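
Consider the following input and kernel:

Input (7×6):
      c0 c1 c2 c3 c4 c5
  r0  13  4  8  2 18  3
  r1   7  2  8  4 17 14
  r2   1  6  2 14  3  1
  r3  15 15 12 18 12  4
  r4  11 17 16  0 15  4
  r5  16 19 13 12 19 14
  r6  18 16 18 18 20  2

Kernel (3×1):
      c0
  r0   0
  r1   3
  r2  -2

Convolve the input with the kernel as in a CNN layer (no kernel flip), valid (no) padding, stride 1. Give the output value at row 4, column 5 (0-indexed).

38

The receptive field on the input at this output position is [4 / 14 / 2]. Elementwise product with the kernel and sum: 14·3 + 2·-2.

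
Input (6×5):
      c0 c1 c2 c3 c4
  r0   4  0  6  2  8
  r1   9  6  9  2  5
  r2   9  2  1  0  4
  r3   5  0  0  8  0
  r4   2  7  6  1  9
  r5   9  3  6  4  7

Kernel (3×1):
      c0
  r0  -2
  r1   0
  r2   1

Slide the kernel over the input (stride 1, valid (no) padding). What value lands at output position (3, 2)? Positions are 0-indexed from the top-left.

6

The receptive field on the input at this output position is [0 / 6 / 6]. Elementwise product with the kernel and sum: 0·-2 + 6·1.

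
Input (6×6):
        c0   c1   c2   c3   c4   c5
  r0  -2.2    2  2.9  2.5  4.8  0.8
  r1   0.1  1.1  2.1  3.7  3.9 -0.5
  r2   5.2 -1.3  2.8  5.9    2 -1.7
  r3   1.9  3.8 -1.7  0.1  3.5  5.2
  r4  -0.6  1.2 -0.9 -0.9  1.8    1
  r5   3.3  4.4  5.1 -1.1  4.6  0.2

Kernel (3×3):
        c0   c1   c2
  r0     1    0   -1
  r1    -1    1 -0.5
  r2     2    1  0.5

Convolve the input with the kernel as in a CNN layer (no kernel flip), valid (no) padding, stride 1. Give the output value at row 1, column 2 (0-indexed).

-1.25

The receptive field on the input at this output position is [2.1 3.7 3.9 / 2.8 5.9 2 / -1.7 0.1 3.5]. Elementwise product with the kernel and sum: 2.1·1 + 3.9·-1 + 2.8·-1 + 5.9·1 + 2·-0.5 + -1.7·2 + 0.1·1 + 3.5·0.5.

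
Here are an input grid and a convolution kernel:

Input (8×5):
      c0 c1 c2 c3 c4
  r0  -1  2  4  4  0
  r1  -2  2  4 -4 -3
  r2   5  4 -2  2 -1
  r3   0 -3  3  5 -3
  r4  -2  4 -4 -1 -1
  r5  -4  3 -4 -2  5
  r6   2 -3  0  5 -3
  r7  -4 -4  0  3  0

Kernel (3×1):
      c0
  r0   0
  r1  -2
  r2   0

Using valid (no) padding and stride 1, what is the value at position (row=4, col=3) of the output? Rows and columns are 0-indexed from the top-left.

The receptive field on the input at this output position is [-1 / -2 / 5]. Elementwise product with the kernel and sum: -2·-2.

4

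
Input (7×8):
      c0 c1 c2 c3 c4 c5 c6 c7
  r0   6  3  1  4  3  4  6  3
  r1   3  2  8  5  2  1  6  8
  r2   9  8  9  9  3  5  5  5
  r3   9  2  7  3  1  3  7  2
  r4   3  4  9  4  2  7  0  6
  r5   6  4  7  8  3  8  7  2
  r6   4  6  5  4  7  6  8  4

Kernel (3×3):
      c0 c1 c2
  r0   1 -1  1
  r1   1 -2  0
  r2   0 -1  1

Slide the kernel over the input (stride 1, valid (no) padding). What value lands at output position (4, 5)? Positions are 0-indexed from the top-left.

3

The receptive field on the input at this output position is [7 0 6 / 8 7 2 / 6 8 4]. Elementwise product with the kernel and sum: 7·1 + 0·-1 + 6·1 + 8·1 + 7·-2 + 8·-1 + 4·1.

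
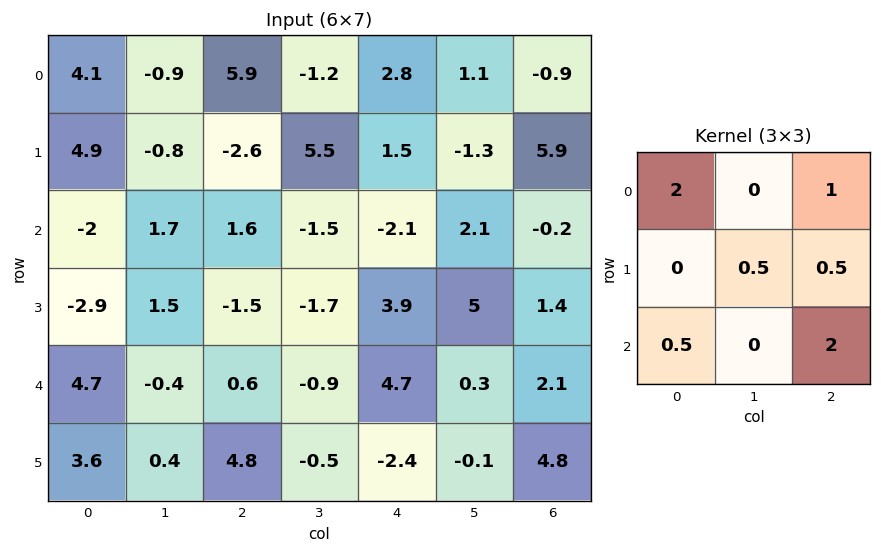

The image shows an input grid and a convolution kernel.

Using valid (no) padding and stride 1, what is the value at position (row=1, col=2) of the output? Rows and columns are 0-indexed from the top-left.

The receptive field on the input at this output position is [-2.6 5.5 1.5 / 1.6 -1.5 -2.1 / -1.5 -1.7 3.9]. Elementwise product with the kernel and sum: -2.6·2 + 1.5·1 + -1.5·0.5 + -2.1·0.5 + -1.5·0.5 + 3.9·2.

1.55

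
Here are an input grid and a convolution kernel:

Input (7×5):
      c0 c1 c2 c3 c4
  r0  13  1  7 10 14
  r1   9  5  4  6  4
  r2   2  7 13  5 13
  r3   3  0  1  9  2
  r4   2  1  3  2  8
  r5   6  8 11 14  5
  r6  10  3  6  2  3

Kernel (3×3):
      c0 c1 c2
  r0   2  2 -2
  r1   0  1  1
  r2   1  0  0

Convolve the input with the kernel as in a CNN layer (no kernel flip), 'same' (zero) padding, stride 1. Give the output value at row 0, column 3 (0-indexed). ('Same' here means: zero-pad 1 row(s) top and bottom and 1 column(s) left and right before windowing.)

28

The receptive field on the zero-padded input at this output position is [0 0 0 / 7 10 14 / 4 6 4]. Elementwise product with the kernel and sum: 0·2 + 0·2 + 0·-2 + 10·1 + 14·1 + 4·1.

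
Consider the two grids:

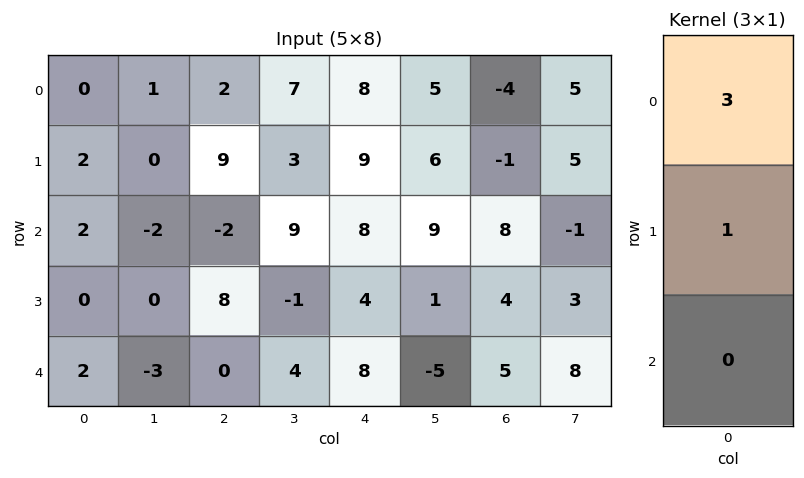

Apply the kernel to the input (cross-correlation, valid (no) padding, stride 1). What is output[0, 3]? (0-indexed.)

The receptive field on the input at this output position is [7 / 3 / 9]. Elementwise product with the kernel and sum: 7·3 + 3·1.

24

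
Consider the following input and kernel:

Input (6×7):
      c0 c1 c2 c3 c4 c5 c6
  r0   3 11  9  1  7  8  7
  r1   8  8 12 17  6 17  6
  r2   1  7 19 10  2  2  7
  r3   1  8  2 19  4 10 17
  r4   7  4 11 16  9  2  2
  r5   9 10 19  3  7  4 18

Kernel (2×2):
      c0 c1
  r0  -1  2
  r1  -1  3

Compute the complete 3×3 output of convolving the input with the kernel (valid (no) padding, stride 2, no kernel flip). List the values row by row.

Output[0,0]: The receptive field on the input at this output position is [3 11 / 8 8]. Elementwise product with the kernel and sum: 3·-1 + 11·2 + 8·-1 + 8·3.
Output[0,1]: The receptive field on the input at this output position is [9 1 / 12 17]. Elementwise product with the kernel and sum: 9·-1 + 1·2 + 12·-1 + 17·3.

35 32 54
36 56 28
22 11 0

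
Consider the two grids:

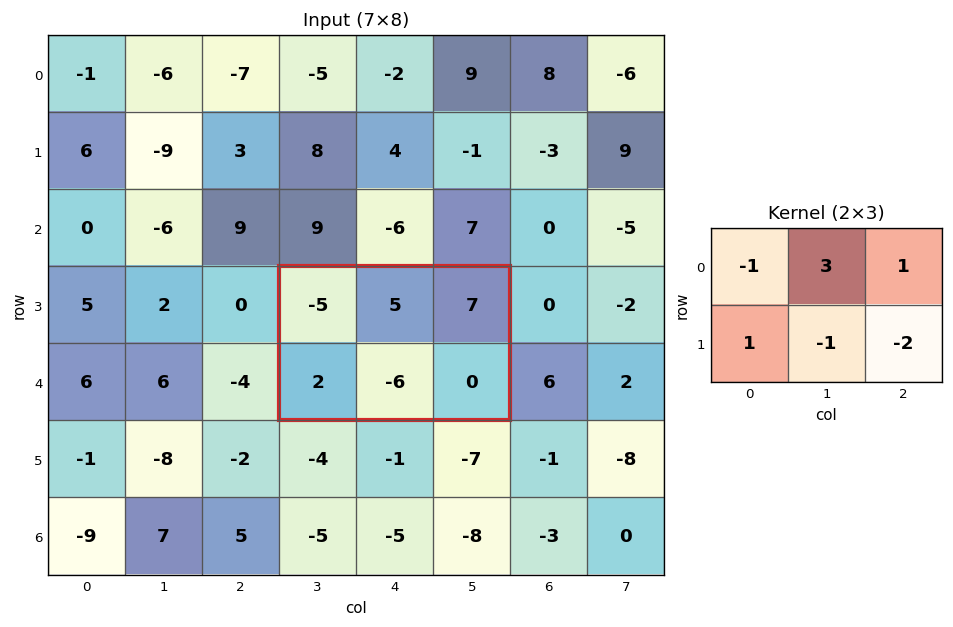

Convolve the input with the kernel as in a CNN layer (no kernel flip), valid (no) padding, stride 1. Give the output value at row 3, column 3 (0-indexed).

35

The receptive field on the input at this output position is [-5 5 7 / 2 -6 0]. Elementwise product with the kernel and sum: -5·-1 + 5·3 + 7·1 + 2·1 + -6·-1 + 0·-2.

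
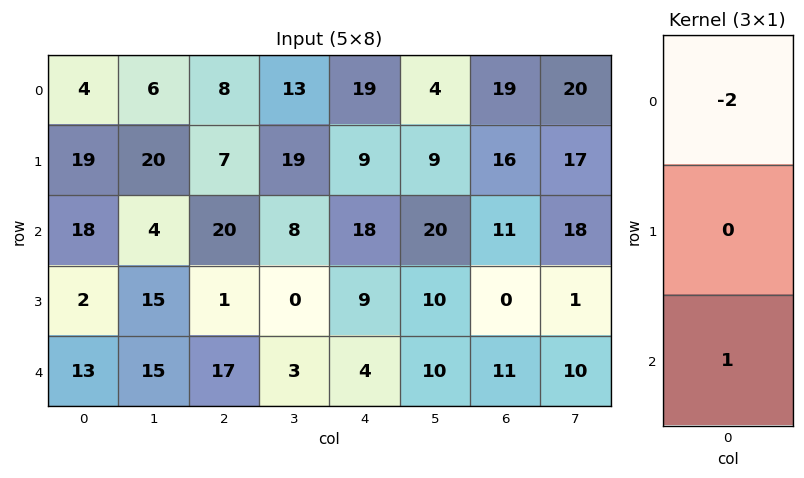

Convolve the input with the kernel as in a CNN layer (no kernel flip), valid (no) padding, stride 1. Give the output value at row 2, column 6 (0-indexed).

The receptive field on the input at this output position is [11 / 0 / 11]. Elementwise product with the kernel and sum: 11·-2 + 11·1.

-11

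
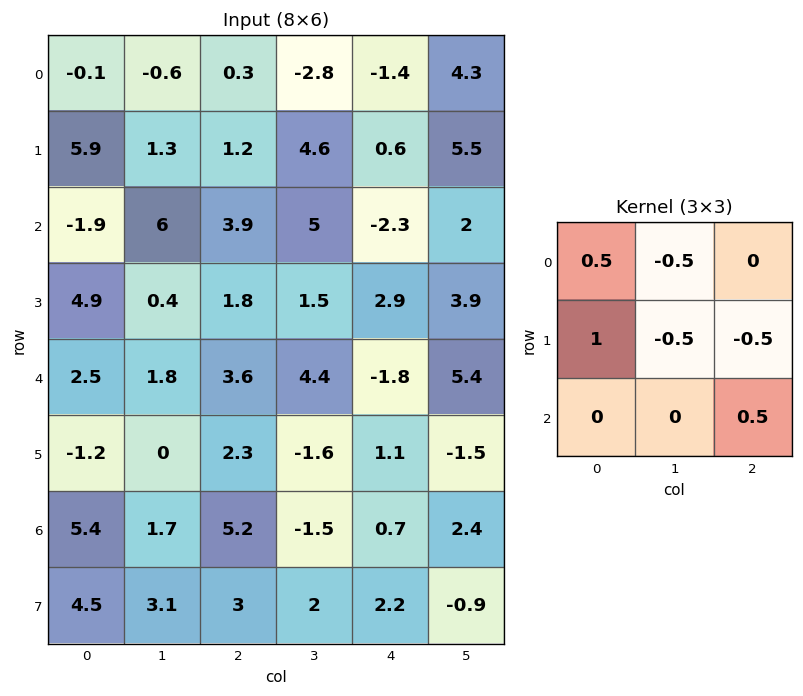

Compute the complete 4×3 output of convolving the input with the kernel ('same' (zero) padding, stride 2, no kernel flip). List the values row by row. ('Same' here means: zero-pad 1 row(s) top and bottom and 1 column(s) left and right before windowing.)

1 2.95 -1.5
-4.8 2.35 9.1
-4.6 -3.7 1.15
-1.4 -0.3 -4.85

Output[0,0]: The receptive field on the zero-padded input at this output position is [0 0 0 / 0 -0.1 -0.6 / 0 5.9 1.3]. Elementwise product with the kernel and sum: 0·0.5 + 0·-0.5 + 0·1 + -0.1·-0.5 + -0.6·-0.5 + 1.3·0.5.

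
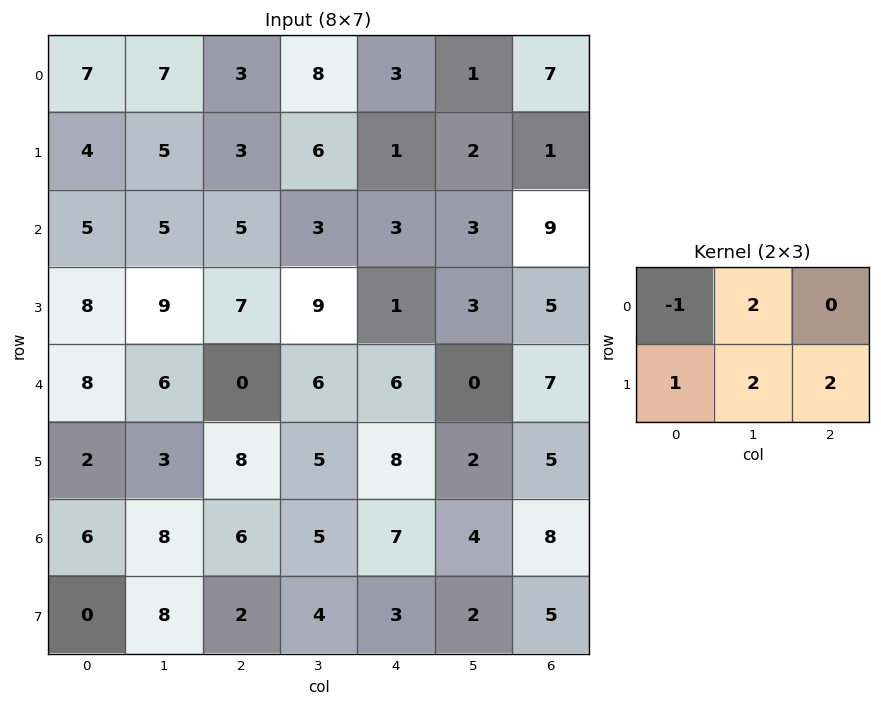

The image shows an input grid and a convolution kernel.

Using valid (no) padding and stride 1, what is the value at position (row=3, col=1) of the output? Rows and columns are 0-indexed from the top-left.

23

The receptive field on the input at this output position is [9 7 9 / 6 0 6]. Elementwise product with the kernel and sum: 9·-1 + 7·2 + 6·1 + 0·2 + 6·2.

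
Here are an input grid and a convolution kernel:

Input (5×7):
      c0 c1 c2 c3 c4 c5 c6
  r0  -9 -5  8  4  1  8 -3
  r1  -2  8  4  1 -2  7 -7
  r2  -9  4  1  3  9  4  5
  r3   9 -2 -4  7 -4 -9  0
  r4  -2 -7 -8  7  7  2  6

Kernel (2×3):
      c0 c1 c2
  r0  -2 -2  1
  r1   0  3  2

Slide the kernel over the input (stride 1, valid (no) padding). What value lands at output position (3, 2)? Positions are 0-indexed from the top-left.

25

The receptive field on the input at this output position is [-4 7 -4 / -8 7 7]. Elementwise product with the kernel and sum: -4·-2 + 7·-2 + -4·1 + 7·3 + 7·2.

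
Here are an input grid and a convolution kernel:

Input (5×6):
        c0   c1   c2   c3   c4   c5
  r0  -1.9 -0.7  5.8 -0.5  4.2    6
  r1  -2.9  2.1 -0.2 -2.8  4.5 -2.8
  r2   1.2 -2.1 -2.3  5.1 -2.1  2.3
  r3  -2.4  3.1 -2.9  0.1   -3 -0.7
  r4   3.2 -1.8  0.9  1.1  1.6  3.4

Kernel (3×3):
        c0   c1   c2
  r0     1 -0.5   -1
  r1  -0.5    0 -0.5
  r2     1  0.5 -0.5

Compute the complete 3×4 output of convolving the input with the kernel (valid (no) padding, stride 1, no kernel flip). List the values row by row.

-4.5 -8.55 1 -2.9
-2.6 5.1 -2.45 -7
9.05 -9.55 0.85 4.35

Output[0,0]: The receptive field on the input at this output position is [-1.9 -0.7 5.8 / -2.9 2.1 -0.2 / 1.2 -2.1 -2.3]. Elementwise product with the kernel and sum: -1.9·1 + -0.7·-0.5 + 5.8·-1 + -2.9·-0.5 + -0.2·-0.5 + 1.2·1 + -2.1·0.5 + -2.3·-0.5.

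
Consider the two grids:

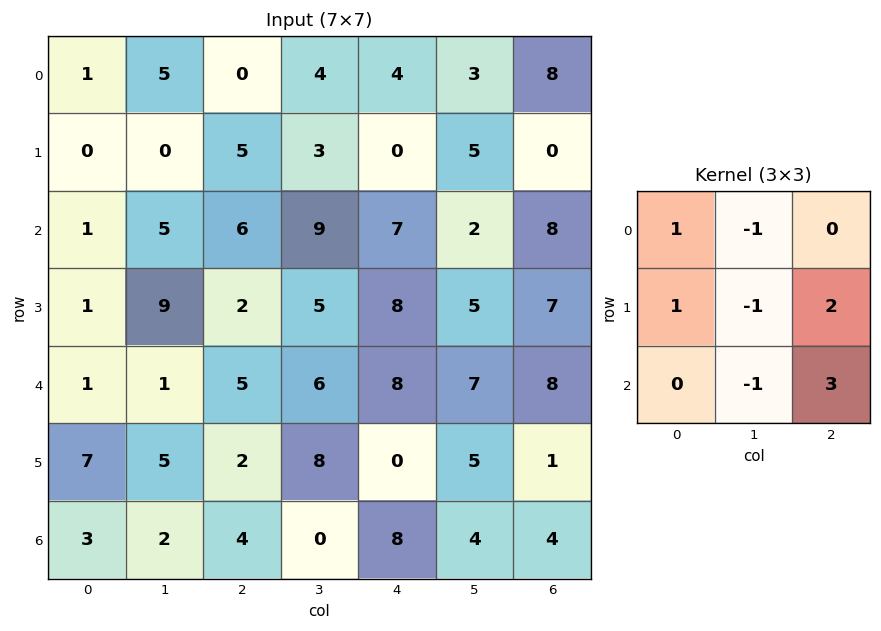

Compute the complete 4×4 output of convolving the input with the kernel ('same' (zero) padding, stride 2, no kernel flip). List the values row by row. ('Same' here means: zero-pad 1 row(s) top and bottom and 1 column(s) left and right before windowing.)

Output[0,0]: The receptive field on the zero-padded input at this output position is [0 0 0 / 0 1 5 / 0 0 0]. Elementwise product with the kernel and sum: 0·1 + 0·-1 + 0·1 + 1·-1 + 5·2 + 0·-1 + 0·3.

9 17 21 -5
35 25 16 -8
8 37 24 -4
-6 1 8 4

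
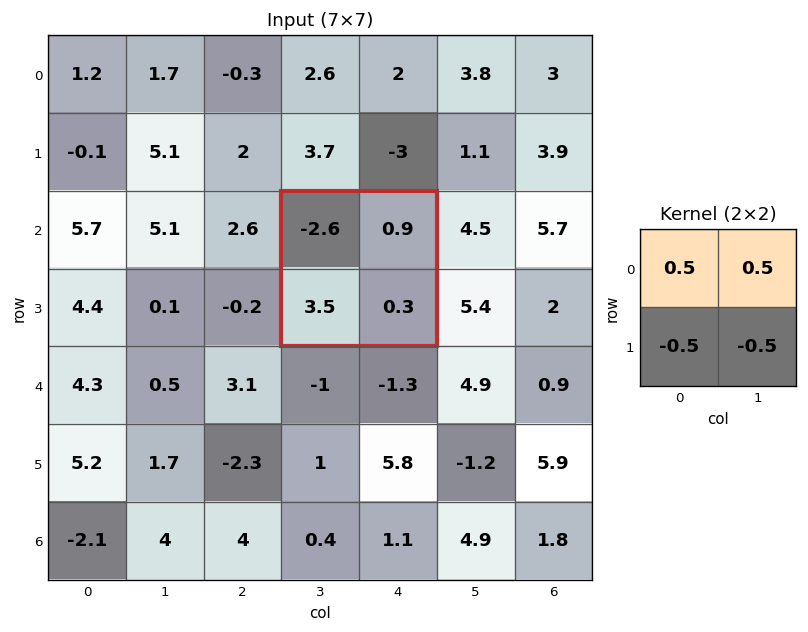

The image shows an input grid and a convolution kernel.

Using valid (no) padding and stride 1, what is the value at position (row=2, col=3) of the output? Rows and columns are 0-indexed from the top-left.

The receptive field on the input at this output position is [-2.6 0.9 / 3.5 0.3]. Elementwise product with the kernel and sum: -2.6·0.5 + 0.9·0.5 + 3.5·-0.5 + 0.3·-0.5.

-2.75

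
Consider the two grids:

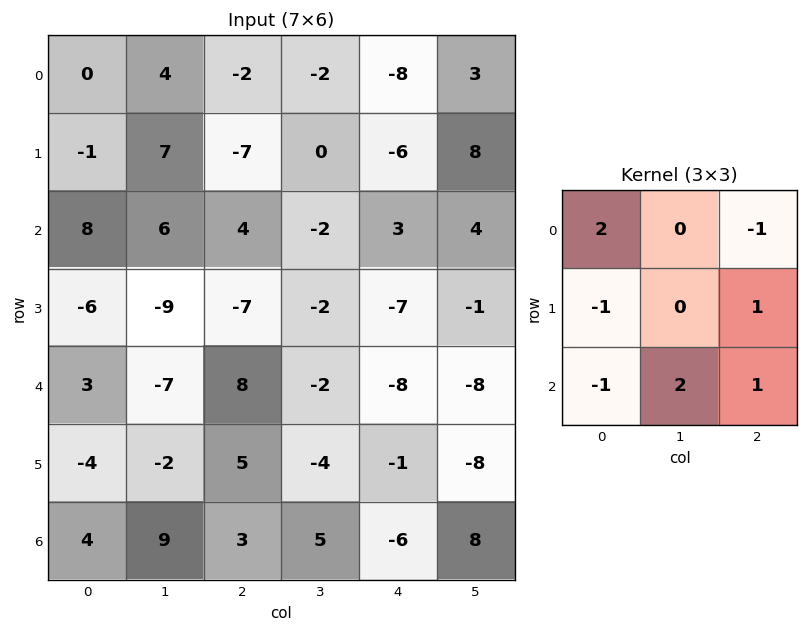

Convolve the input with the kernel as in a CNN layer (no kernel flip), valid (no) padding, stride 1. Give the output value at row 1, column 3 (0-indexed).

-15

The receptive field on the input at this output position is [0 -6 8 / -2 3 4 / -2 -7 -1]. Elementwise product with the kernel and sum: 0·2 + 8·-1 + -2·-1 + 4·1 + -2·-1 + -7·2 + -1·1.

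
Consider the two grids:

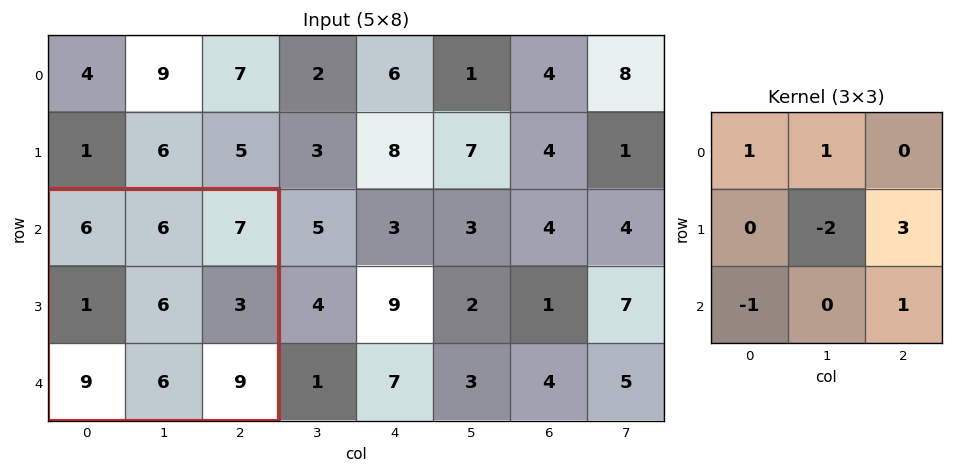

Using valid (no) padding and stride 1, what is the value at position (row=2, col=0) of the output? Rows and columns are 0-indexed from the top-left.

9

The receptive field on the input at this output position is [6 6 7 / 1 6 3 / 9 6 9]. Elementwise product with the kernel and sum: 6·1 + 6·1 + 6·-2 + 3·3 + 9·-1 + 9·1.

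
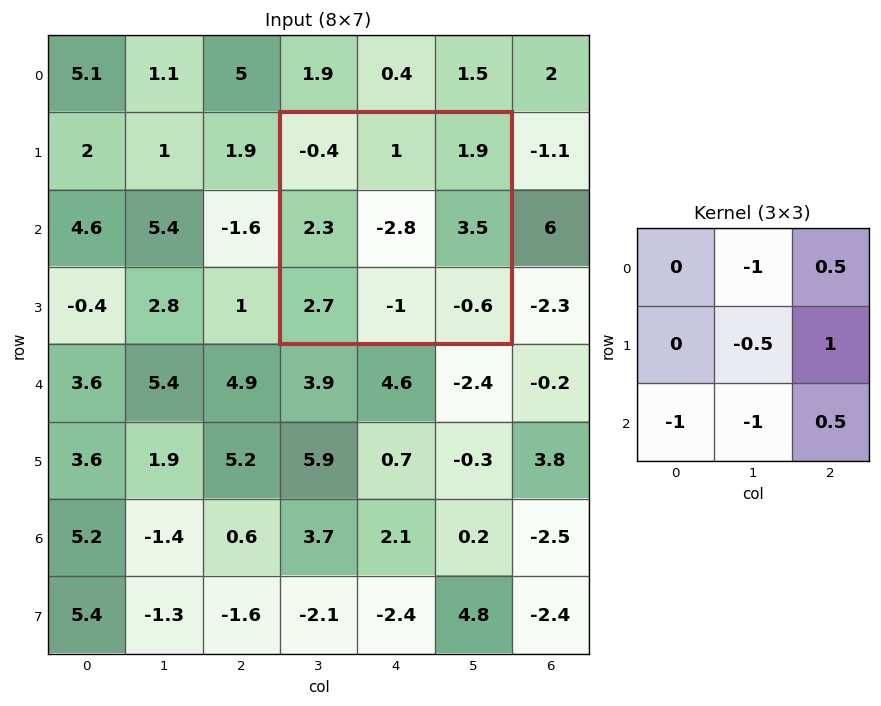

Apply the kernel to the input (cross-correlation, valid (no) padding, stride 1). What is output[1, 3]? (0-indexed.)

2.85

The receptive field on the input at this output position is [-0.4 1 1.9 / 2.3 -2.8 3.5 / 2.7 -1 -0.6]. Elementwise product with the kernel and sum: 1·-1 + 1.9·0.5 + -2.8·-0.5 + 3.5·1 + 2.7·-1 + -1·-1 + -0.6·0.5.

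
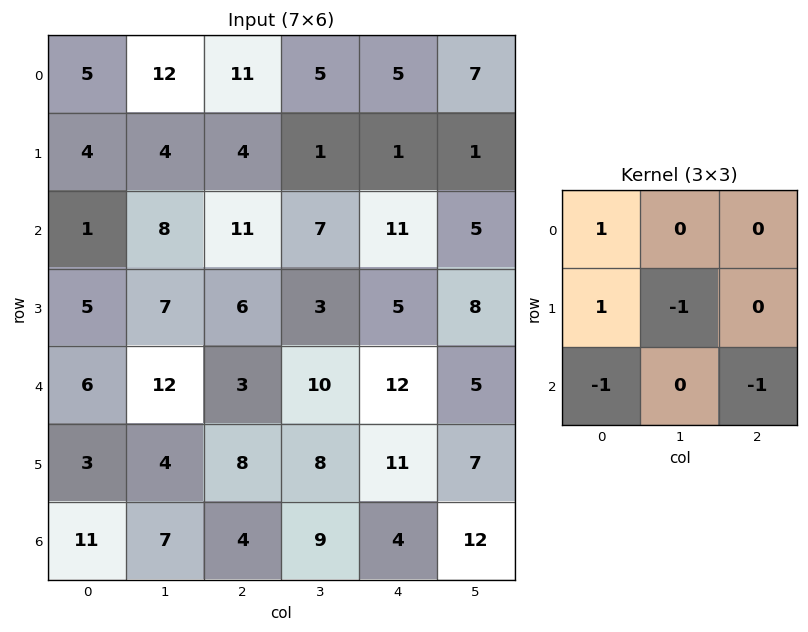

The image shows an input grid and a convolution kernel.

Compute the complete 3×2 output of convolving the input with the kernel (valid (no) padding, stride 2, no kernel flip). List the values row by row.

Output[0,0]: The receptive field on the input at this output position is [5 12 11 / 4 4 4 / 1 8 11]. Elementwise product with the kernel and sum: 5·1 + 4·1 + 4·-1 + 1·-1 + 11·-1.
Output[0,1]: The receptive field on the input at this output position is [11 5 5 / 4 1 1 / 11 7 11]. Elementwise product with the kernel and sum: 11·1 + 4·1 + 1·-1 + 11·-1 + 11·-1.

-7 -8
-10 -1
-10 -5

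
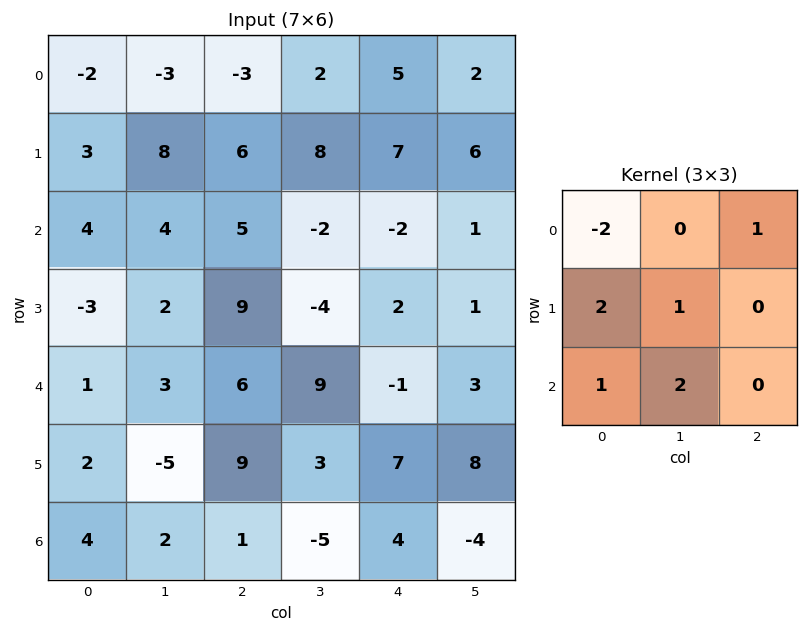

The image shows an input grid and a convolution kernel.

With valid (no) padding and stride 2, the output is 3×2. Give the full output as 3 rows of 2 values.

Output[0,0]: The receptive field on the input at this output position is [-2 -3 -3 / 3 8 6 / 4 4 5]. Elementwise product with the kernel and sum: -2·-2 + -3·1 + 3·2 + 8·1 + 4·1 + 4·2.
Output[0,1]: The receptive field on the input at this output position is [-3 2 5 / 6 8 7 / 5 -2 -2]. Elementwise product with the kernel and sum: -3·-2 + 5·1 + 6·2 + 8·1 + 5·1 + -2·2.

27 32
0 26
11 -1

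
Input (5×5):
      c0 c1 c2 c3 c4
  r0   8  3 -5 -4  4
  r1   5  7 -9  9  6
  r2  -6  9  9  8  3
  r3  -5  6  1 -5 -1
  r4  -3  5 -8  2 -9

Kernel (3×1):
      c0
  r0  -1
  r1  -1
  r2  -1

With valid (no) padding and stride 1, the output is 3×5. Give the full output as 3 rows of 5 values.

Output[0,0]: The receptive field on the input at this output position is [8 / 5 / -6]. Elementwise product with the kernel and sum: 8·-1 + 5·-1 + -6·-1.
Output[0,1]: The receptive field on the input at this output position is [3 / 7 / 9]. Elementwise product with the kernel and sum: 3·-1 + 7·-1 + 9·-1.

-7 -19 5 -13 -13
6 -22 -1 -12 -8
14 -20 -2 -5 7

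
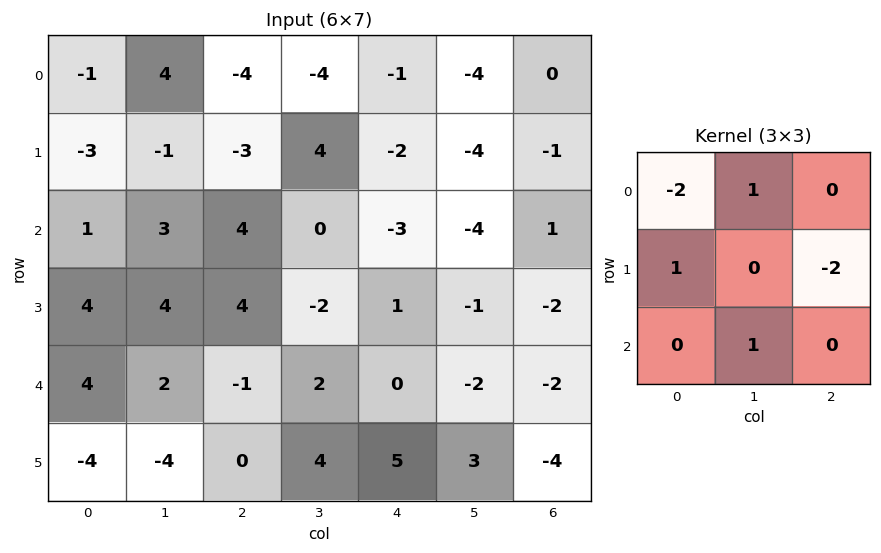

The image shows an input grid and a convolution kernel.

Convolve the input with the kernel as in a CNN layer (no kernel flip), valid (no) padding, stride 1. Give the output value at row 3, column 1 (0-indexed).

-6

The receptive field on the input at this output position is [4 4 -2 / 2 -1 2 / -4 0 4]. Elementwise product with the kernel and sum: 4·-2 + 4·1 + 2·1 + 2·-2 + 0·1.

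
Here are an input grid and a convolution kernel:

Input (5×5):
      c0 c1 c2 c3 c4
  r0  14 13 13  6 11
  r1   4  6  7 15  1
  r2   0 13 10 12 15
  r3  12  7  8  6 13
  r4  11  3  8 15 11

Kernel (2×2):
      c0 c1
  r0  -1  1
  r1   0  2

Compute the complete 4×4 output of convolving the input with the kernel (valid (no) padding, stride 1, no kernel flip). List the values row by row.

Output[0,0]: The receptive field on the input at this output position is [14 13 / 4 6]. Elementwise product with the kernel and sum: 14·-1 + 13·1 + 6·2.

11 14 23 7
28 21 32 16
27 13 14 29
1 17 28 29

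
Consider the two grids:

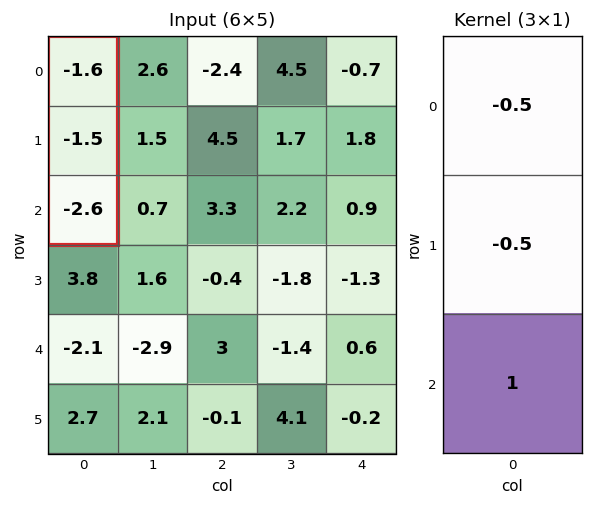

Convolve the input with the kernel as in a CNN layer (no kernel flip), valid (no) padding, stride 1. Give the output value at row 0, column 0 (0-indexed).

The receptive field on the input at this output position is [-1.6 / -1.5 / -2.6]. Elementwise product with the kernel and sum: -1.6·-0.5 + -1.5·-0.5 + -2.6·1.

-1.05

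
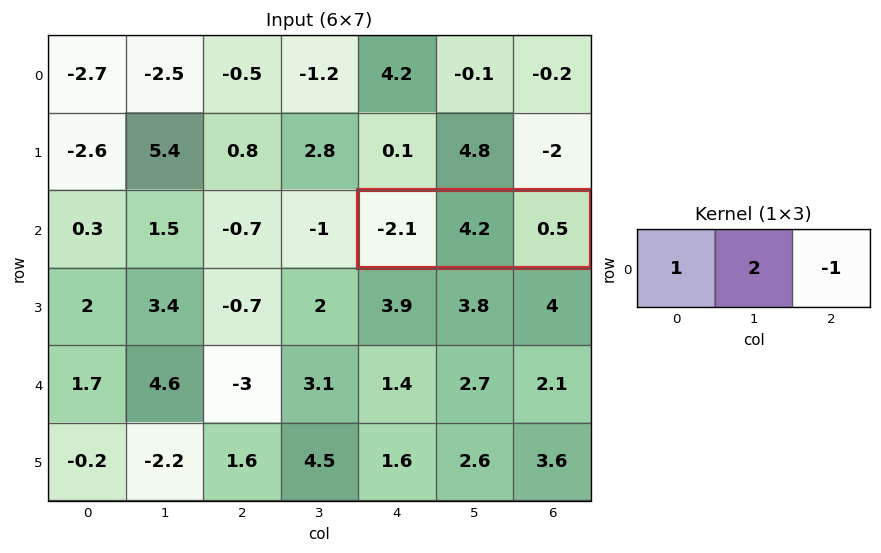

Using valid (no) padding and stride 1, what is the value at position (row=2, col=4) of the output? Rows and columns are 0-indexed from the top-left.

The receptive field on the input at this output position is [-2.1 4.2 0.5]. Elementwise product with the kernel and sum: -2.1·1 + 4.2·2 + 0.5·-1.

5.8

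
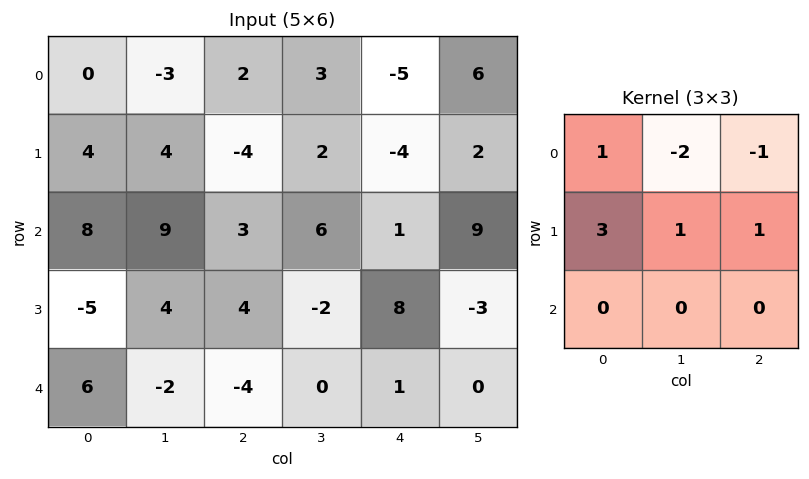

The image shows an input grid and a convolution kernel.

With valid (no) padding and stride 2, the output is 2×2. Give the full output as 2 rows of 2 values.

16 -13
-20 8

Output[0,0]: The receptive field on the input at this output position is [0 -3 2 / 4 4 -4 / 8 9 3]. Elementwise product with the kernel and sum: 0·1 + -3·-2 + 2·-1 + 4·3 + 4·1 + -4·1.
Output[0,1]: The receptive field on the input at this output position is [2 3 -5 / -4 2 -4 / 3 6 1]. Elementwise product with the kernel and sum: 2·1 + 3·-2 + -5·-1 + -4·3 + 2·1 + -4·1.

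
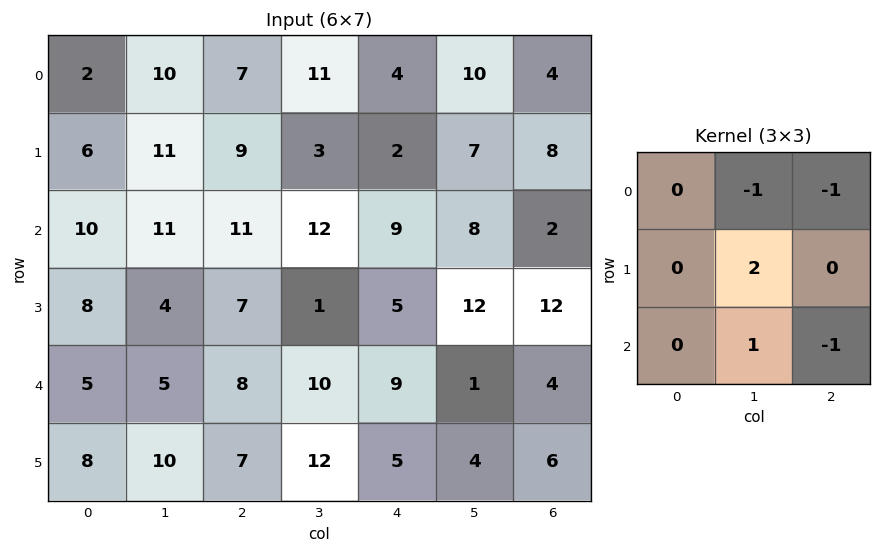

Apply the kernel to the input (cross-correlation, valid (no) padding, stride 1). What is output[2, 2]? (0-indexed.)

-18

The receptive field on the input at this output position is [11 12 9 / 7 1 5 / 8 10 9]. Elementwise product with the kernel and sum: 12·-1 + 9·-1 + 1·2 + 10·1 + 9·-1.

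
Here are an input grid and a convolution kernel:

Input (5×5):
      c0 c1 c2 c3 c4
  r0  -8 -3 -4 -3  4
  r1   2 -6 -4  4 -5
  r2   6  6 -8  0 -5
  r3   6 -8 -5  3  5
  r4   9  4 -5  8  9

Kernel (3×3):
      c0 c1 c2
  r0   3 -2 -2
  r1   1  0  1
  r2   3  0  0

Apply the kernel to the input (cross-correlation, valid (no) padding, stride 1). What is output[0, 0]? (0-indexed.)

The receptive field on the input at this output position is [-8 -3 -4 / 2 -6 -4 / 6 6 -8]. Elementwise product with the kernel and sum: -8·3 + -3·-2 + -4·-2 + 2·1 + -4·1 + 6·3.

6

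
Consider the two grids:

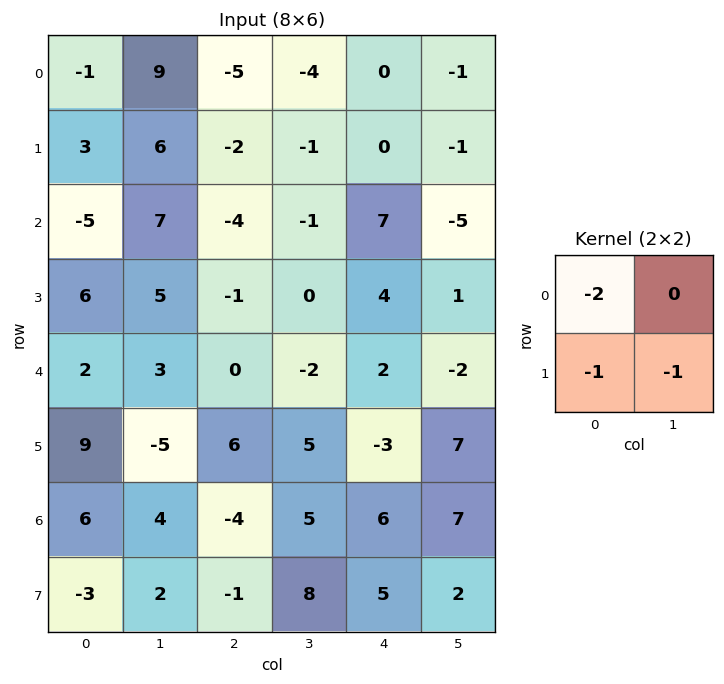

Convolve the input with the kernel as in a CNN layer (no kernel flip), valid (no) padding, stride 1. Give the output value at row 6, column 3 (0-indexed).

-23

The receptive field on the input at this output position is [5 6 / 8 5]. Elementwise product with the kernel and sum: 5·-2 + 8·-1 + 5·-1.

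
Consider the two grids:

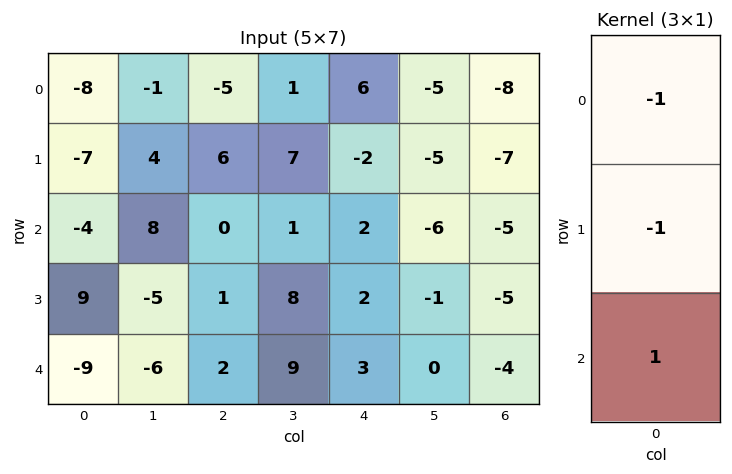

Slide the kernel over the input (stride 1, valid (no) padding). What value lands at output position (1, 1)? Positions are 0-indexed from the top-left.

-17

The receptive field on the input at this output position is [4 / 8 / -5]. Elementwise product with the kernel and sum: 4·-1 + 8·-1 + -5·1.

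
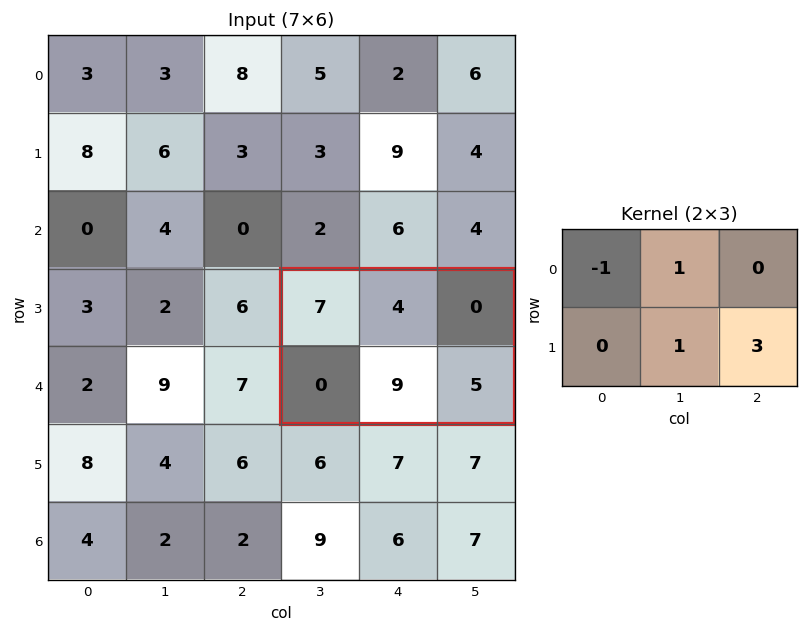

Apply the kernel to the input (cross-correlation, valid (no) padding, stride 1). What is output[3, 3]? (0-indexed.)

21

The receptive field on the input at this output position is [7 4 0 / 0 9 5]. Elementwise product with the kernel and sum: 7·-1 + 4·1 + 9·1 + 5·3.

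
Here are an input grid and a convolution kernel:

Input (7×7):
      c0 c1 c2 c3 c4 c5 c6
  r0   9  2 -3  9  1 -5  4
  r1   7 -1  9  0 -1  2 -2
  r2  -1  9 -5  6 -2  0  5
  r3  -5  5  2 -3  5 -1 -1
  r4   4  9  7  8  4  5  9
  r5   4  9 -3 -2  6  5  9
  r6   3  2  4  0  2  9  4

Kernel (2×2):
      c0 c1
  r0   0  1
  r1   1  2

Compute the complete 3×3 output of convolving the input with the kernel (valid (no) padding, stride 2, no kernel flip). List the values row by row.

7 18 -2
14 2 3
31 1 21

Output[0,0]: The receptive field on the input at this output position is [9 2 / 7 -1]. Elementwise product with the kernel and sum: 2·1 + 7·1 + -1·2.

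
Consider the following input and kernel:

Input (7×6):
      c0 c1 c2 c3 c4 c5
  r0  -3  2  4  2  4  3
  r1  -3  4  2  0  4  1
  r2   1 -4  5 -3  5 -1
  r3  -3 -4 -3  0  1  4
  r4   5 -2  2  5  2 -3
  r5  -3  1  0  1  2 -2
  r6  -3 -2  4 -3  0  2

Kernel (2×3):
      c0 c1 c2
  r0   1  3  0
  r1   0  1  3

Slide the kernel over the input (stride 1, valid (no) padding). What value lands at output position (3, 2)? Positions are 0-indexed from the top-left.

8

The receptive field on the input at this output position is [-3 0 1 / 2 5 2]. Elementwise product with the kernel and sum: -3·1 + 0·3 + 5·1 + 2·3.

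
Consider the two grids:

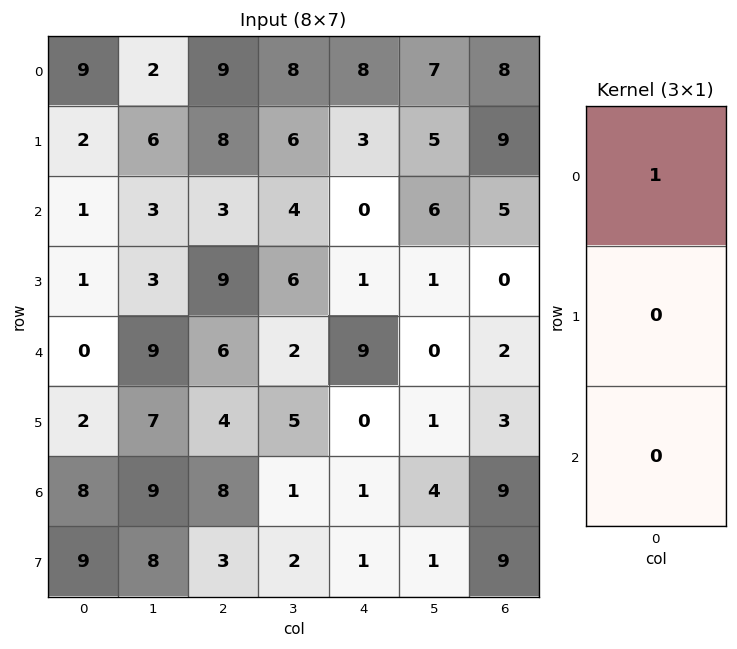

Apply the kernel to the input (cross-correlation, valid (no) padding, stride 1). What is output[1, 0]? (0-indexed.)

The receptive field on the input at this output position is [2 / 1 / 1]. Elementwise product with the kernel and sum: 2·1.

2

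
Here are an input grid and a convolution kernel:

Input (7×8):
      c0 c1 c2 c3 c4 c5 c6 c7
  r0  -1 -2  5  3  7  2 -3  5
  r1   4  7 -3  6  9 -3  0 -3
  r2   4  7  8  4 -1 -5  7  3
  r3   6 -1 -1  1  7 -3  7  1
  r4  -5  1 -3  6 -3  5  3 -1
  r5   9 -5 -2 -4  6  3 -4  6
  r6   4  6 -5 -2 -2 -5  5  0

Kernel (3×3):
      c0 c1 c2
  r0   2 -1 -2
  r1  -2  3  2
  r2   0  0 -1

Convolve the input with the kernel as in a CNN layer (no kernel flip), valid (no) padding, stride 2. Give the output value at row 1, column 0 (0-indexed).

-29

The receptive field on the input at this output position is [4 7 8 / 6 -1 -1 / -5 1 -3]. Elementwise product with the kernel and sum: 4·2 + 7·-1 + 8·-2 + 6·-2 + -1·3 + -1·2 + -3·-1.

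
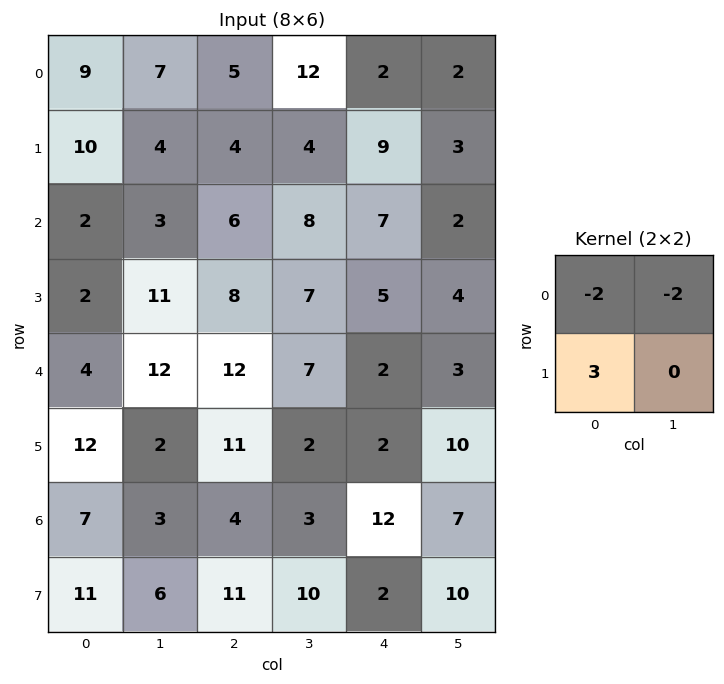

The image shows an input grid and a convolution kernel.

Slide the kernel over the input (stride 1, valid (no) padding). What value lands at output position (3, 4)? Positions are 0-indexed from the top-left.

The receptive field on the input at this output position is [5 4 / 2 3]. Elementwise product with the kernel and sum: 5·-2 + 4·-2 + 2·3.

-12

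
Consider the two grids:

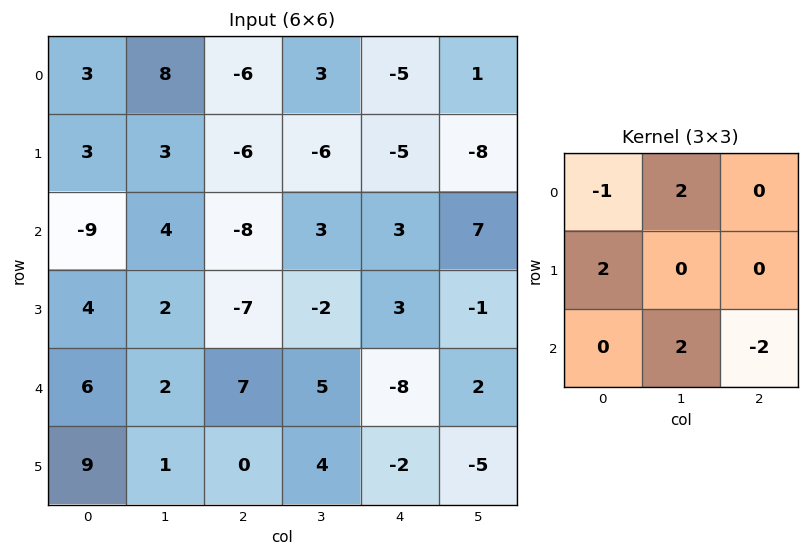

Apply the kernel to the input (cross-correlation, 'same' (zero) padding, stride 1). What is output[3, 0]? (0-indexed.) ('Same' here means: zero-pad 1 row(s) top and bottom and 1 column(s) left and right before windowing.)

The receptive field on the zero-padded input at this output position is [0 -9 4 / 0 4 2 / 0 6 2]. Elementwise product with the kernel and sum: 0·-1 + -9·2 + 0·2 + 6·2 + 2·-2.

-10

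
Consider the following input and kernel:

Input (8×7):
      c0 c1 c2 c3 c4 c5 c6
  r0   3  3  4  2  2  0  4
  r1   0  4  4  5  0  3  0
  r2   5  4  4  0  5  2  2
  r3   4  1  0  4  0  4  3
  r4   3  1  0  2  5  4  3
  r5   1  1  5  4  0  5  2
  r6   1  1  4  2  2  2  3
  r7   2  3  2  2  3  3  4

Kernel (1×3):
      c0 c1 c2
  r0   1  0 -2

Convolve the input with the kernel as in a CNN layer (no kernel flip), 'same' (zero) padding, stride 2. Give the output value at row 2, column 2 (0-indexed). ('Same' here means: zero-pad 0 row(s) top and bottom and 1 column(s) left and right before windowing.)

The receptive field on the zero-padded input at this output position is [2 5 4]. Elementwise product with the kernel and sum: 2·1 + 4·-2.

-6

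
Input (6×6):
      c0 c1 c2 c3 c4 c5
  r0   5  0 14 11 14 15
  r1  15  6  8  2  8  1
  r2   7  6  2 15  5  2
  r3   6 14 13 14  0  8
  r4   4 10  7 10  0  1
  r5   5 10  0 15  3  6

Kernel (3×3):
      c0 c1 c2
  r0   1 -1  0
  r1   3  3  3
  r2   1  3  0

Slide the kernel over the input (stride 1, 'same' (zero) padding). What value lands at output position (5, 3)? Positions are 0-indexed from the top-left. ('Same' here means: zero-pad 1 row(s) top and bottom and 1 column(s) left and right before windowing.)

The receptive field on the zero-padded input at this output position is [7 10 0 / 0 15 3 / 0 0 0]. Elementwise product with the kernel and sum: 7·1 + 10·-1 + 0·3 + 15·3 + 3·3 + 0·1 + 0·3.

51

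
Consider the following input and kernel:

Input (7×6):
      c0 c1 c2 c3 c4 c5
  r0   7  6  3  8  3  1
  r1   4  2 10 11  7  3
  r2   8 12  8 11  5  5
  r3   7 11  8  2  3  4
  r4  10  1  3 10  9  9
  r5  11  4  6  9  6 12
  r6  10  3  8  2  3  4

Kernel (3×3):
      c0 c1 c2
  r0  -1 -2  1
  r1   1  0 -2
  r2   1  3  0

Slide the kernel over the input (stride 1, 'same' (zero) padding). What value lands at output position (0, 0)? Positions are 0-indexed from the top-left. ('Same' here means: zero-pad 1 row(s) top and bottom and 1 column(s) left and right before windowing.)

0

The receptive field on the zero-padded input at this output position is [0 0 0 / 0 7 6 / 0 4 2]. Elementwise product with the kernel and sum: 0·-1 + 0·-2 + 0·1 + 0·1 + 6·-2 + 0·1 + 4·3.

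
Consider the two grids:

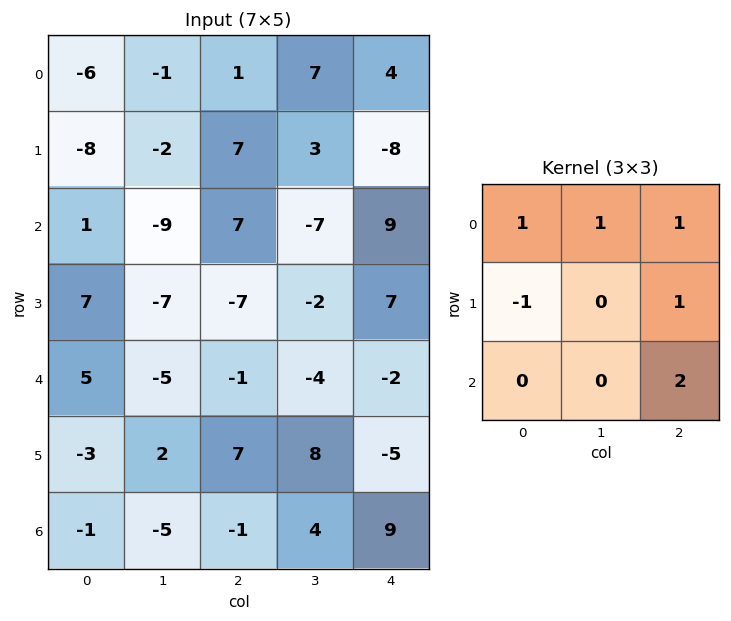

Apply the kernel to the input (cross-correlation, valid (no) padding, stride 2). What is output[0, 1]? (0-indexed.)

15

The receptive field on the input at this output position is [1 7 4 / 7 3 -8 / 7 -7 9]. Elementwise product with the kernel and sum: 1·1 + 7·1 + 4·1 + 7·-1 + -8·1 + 9·2.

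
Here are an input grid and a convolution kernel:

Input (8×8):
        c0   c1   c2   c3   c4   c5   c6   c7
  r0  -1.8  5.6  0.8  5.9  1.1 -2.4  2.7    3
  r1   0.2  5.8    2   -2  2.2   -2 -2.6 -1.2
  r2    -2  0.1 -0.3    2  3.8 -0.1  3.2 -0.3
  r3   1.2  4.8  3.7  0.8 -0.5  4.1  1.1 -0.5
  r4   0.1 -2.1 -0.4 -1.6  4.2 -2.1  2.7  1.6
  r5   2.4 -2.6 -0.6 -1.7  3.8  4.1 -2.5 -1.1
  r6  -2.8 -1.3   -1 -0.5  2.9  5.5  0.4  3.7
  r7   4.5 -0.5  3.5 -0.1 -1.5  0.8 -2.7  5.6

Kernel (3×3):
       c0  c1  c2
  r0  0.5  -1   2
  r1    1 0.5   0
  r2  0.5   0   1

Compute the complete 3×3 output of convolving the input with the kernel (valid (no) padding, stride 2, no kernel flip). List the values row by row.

Output[0,0]: The receptive field on the input at this output position is [-1.8 5.6 0.8 / 0.2 5.8 2 / -2 0.1 -0.3]. Elementwise product with the kernel and sum: -1.8·0.5 + 5.6·-1 + 0.8·2 + 0.2·1 + 5.8·0.5 + -2·0.5 + -0.3·1.

-3.1 1.35 14.65
1.55 13.55 14.75
0.05 10.75 17.3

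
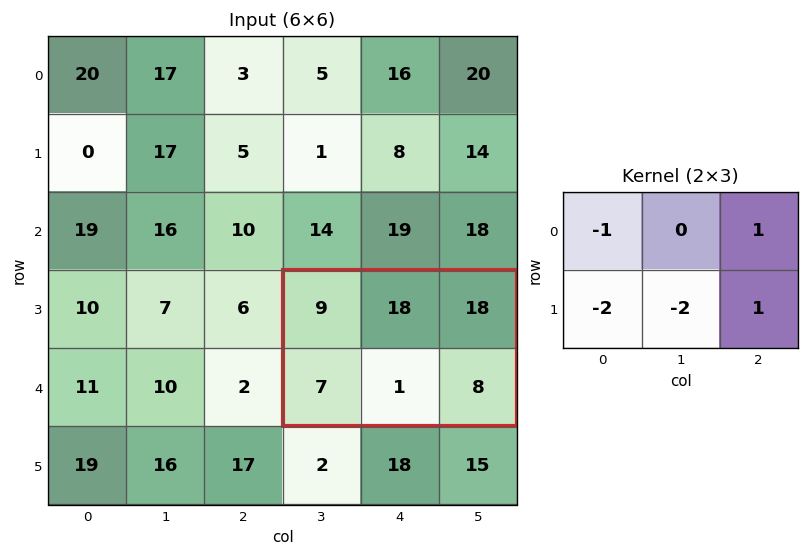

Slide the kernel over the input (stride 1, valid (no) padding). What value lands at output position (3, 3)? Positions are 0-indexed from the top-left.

1

The receptive field on the input at this output position is [9 18 18 / 7 1 8]. Elementwise product with the kernel and sum: 9·-1 + 18·1 + 7·-2 + 1·-2 + 8·1.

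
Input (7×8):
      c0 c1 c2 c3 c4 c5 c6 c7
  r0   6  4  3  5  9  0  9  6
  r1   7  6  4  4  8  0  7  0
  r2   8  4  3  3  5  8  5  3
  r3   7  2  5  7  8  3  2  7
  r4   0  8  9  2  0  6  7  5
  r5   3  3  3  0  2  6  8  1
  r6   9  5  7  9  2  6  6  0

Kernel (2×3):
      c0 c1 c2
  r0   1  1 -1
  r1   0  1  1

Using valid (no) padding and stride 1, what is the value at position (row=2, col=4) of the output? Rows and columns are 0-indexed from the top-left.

The receptive field on the input at this output position is [5 8 5 / 8 3 2]. Elementwise product with the kernel and sum: 5·1 + 8·1 + 5·-1 + 3·1 + 2·1.

13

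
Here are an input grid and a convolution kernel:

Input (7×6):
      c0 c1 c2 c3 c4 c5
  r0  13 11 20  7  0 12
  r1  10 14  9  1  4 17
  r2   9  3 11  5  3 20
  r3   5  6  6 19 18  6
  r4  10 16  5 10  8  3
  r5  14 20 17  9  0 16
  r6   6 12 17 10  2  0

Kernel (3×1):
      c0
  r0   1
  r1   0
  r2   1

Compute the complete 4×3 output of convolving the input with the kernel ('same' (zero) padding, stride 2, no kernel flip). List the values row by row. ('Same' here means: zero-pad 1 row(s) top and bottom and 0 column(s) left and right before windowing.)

10 9 4
15 15 22
19 23 18
14 17 0

Output[0,0]: The receptive field on the zero-padded input at this output position is [0 / 13 / 10]. Elementwise product with the kernel and sum: 0·1 + 10·1.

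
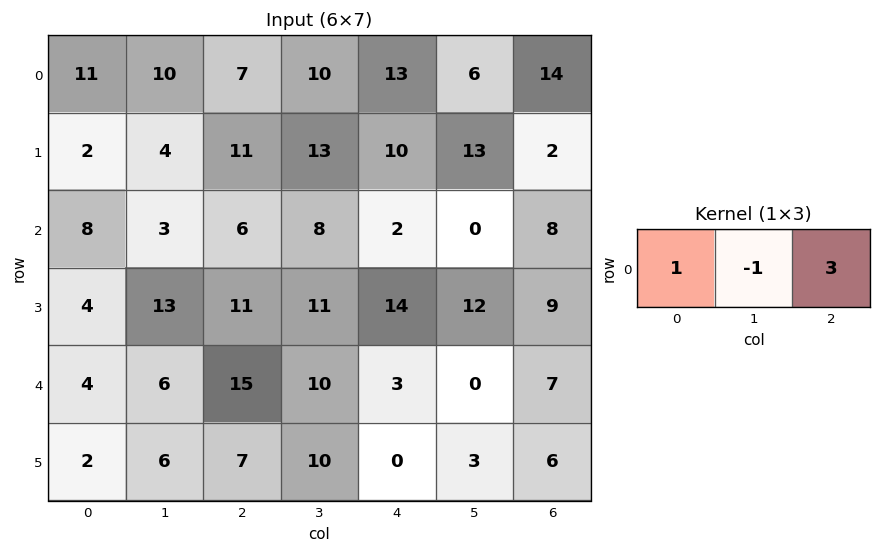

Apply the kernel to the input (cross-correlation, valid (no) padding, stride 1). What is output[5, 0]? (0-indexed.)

17

The receptive field on the input at this output position is [2 6 7]. Elementwise product with the kernel and sum: 2·1 + 6·-1 + 7·3.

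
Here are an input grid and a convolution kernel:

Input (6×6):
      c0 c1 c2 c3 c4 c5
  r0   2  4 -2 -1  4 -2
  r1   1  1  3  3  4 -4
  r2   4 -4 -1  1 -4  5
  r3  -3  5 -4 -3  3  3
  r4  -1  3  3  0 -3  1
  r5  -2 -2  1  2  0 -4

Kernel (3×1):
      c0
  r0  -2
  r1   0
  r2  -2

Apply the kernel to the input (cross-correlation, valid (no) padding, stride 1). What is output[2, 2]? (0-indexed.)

The receptive field on the input at this output position is [-1 / -4 / 3]. Elementwise product with the kernel and sum: -1·-2 + 3·-2.

-4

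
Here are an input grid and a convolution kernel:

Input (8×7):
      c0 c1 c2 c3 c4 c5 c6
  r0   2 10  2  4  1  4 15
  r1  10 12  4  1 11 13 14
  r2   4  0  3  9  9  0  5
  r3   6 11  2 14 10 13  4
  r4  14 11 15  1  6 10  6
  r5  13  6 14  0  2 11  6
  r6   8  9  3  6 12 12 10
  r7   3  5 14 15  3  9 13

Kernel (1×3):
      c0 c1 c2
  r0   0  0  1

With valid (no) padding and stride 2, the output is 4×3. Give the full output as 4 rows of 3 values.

Output[0,0]: The receptive field on the input at this output position is [2 10 2]. Elementwise product with the kernel and sum: 2·1.

2 1 15
3 9 5
15 6 6
3 12 10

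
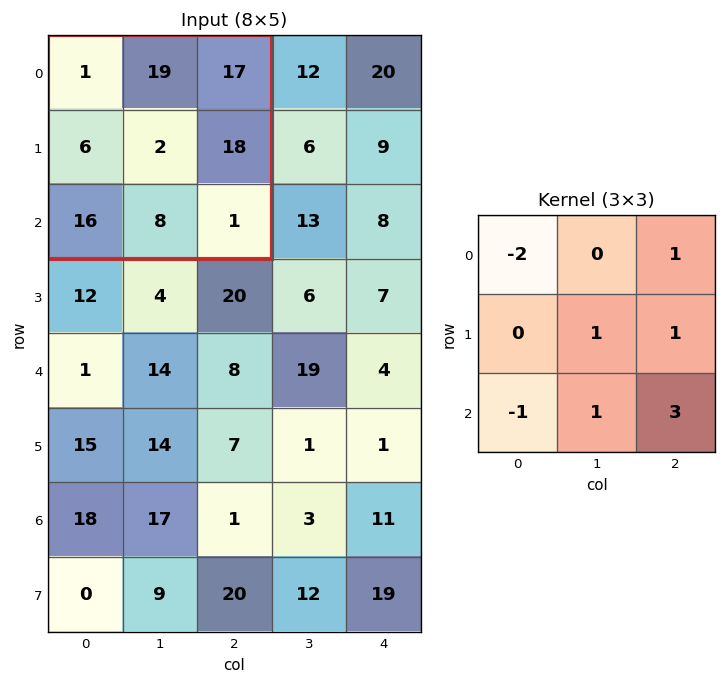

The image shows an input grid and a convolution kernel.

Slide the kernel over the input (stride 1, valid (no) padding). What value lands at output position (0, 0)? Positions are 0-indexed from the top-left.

30

The receptive field on the input at this output position is [1 19 17 / 6 2 18 / 16 8 1]. Elementwise product with the kernel and sum: 1·-2 + 17·1 + 2·1 + 18·1 + 16·-1 + 8·1 + 1·3.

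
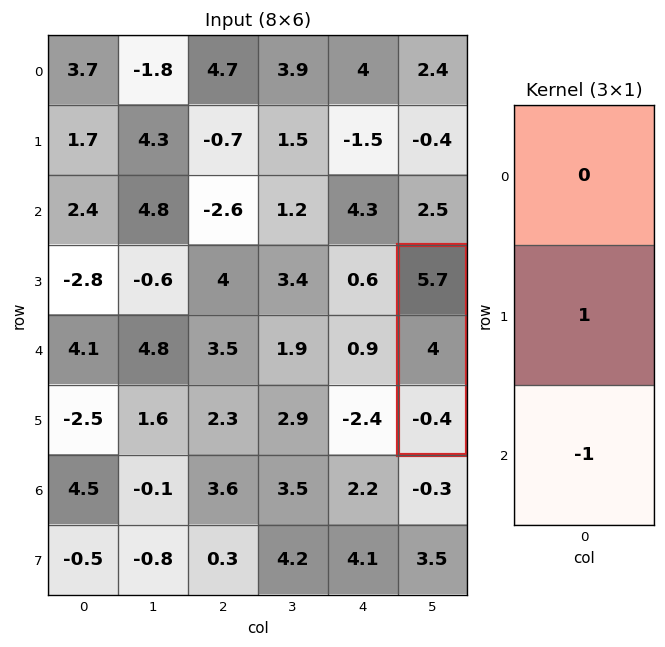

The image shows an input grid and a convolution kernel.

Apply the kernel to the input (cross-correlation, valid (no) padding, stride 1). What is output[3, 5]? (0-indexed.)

4.4

The receptive field on the input at this output position is [5.7 / 4 / -0.4]. Elementwise product with the kernel and sum: 4·1 + -0.4·-1.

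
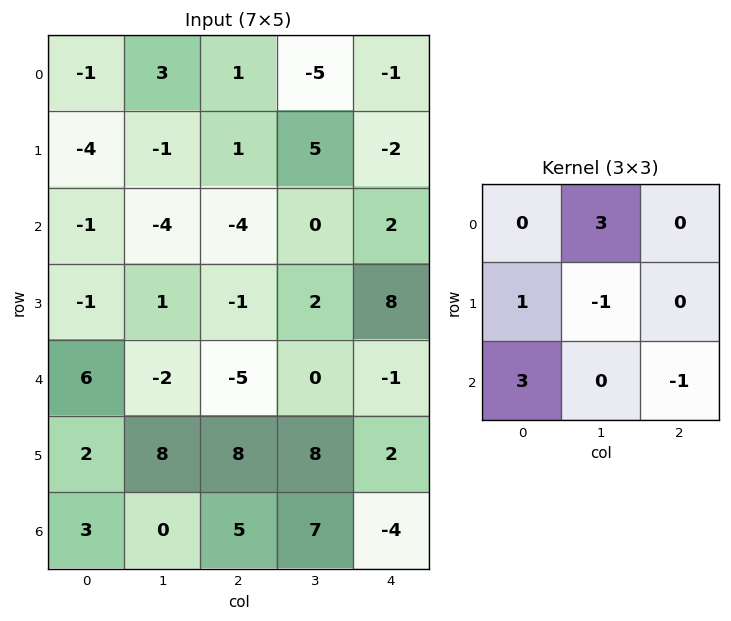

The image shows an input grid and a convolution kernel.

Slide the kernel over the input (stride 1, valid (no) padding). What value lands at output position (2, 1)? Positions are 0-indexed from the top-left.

The receptive field on the input at this output position is [-4 -4 0 / 1 -1 2 / -2 -5 0]. Elementwise product with the kernel and sum: -4·3 + 1·1 + -1·-1 + -2·3 + 0·-1.

-16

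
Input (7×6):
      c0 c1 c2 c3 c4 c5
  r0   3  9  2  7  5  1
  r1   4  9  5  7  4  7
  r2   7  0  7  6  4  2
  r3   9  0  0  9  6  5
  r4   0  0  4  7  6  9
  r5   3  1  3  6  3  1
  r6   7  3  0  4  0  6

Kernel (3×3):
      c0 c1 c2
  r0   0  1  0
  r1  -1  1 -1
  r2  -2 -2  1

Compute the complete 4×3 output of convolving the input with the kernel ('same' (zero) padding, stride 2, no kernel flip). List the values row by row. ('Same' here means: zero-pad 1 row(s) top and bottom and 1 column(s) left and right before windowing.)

-5 -35 -18
-7 15 -25
4 -5 -21
7 -4 -7

Output[0,0]: The receptive field on the zero-padded input at this output position is [0 0 0 / 0 3 9 / 0 4 9]. Elementwise product with the kernel and sum: 0·1 + 0·-1 + 3·1 + 9·-1 + 0·-2 + 4·-2 + 9·1.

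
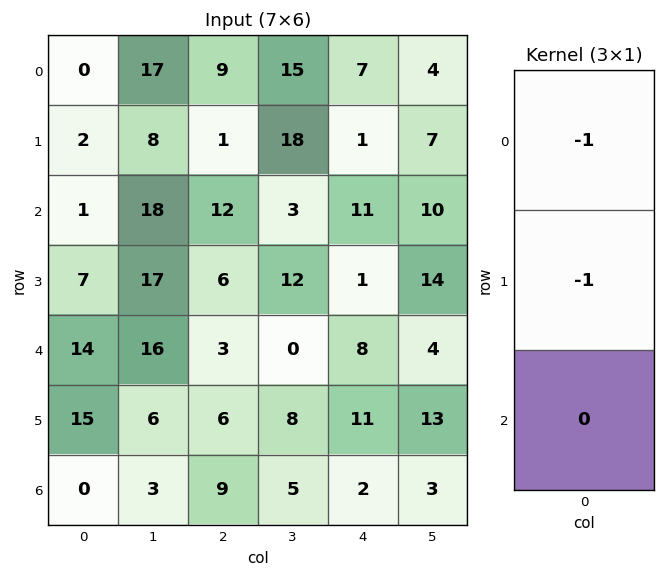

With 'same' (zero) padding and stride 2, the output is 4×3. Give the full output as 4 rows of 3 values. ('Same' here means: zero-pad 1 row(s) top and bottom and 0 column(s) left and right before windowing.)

0 -9 -7
-3 -13 -12
-21 -9 -9
-15 -15 -13

Output[0,0]: The receptive field on the zero-padded input at this output position is [0 / 0 / 2]. Elementwise product with the kernel and sum: 0·-1 + 0·-1.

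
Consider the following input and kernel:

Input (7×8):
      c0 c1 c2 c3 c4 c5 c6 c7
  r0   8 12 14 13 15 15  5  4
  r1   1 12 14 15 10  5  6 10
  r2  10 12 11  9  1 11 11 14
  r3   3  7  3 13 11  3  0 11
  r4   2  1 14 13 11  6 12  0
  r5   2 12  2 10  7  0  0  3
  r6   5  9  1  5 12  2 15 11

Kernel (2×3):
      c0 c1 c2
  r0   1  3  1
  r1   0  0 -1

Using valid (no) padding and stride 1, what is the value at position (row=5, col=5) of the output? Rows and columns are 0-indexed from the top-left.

-8

The receptive field on the input at this output position is [0 0 3 / 2 15 11]. Elementwise product with the kernel and sum: 0·1 + 0·3 + 3·1 + 11·-1.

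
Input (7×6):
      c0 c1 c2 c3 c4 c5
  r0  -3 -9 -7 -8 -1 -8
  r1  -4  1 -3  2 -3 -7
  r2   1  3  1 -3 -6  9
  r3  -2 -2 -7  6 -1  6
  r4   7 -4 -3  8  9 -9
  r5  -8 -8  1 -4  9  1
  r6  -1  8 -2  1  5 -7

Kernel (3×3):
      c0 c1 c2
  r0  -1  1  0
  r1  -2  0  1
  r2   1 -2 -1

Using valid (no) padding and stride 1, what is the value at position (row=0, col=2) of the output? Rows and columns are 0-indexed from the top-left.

The receptive field on the input at this output position is [-7 -8 -1 / -3 2 -3 / 1 -3 -6]. Elementwise product with the kernel and sum: -7·-1 + -8·1 + -3·-2 + -3·1 + 1·1 + -3·-2 + -6·-1.

15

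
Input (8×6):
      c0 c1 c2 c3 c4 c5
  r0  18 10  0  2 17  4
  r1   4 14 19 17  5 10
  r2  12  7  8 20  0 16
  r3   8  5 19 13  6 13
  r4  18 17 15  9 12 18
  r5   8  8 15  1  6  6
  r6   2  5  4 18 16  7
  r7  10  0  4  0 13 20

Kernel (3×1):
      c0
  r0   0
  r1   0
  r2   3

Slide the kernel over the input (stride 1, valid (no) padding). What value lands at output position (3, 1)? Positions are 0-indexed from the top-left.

The receptive field on the input at this output position is [5 / 17 / 8]. Elementwise product with the kernel and sum: 8·3.

24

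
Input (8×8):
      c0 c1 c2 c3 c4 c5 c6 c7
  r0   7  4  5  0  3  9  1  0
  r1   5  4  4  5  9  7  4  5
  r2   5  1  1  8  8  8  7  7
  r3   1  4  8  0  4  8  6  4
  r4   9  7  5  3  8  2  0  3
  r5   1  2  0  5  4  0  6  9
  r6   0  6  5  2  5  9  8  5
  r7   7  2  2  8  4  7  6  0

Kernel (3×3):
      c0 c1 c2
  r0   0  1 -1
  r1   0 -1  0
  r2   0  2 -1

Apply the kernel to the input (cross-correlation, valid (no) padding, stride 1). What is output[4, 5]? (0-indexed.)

2

The receptive field on the input at this output position is [2 0 3 / 0 6 9 / 9 8 5]. Elementwise product with the kernel and sum: 0·1 + 3·-1 + 6·-1 + 8·2 + 5·-1.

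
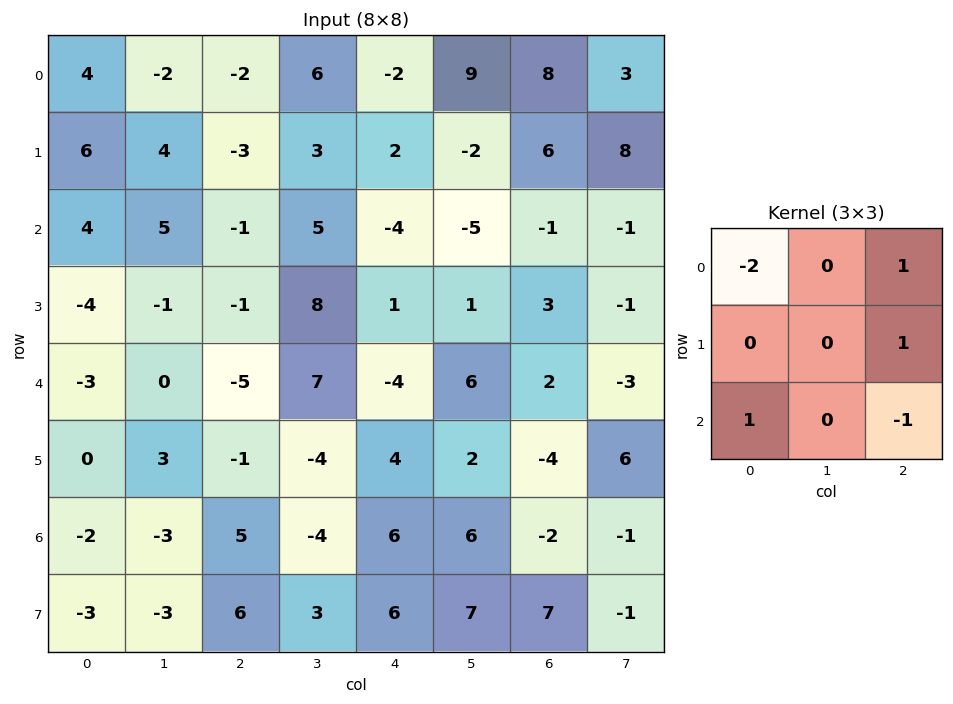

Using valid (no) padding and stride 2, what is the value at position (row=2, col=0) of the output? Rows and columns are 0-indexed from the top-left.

-7

The receptive field on the input at this output position is [-3 0 -5 / 0 3 -1 / -2 -3 5]. Elementwise product with the kernel and sum: -3·-2 + -5·1 + -1·1 + -2·1 + 5·-1.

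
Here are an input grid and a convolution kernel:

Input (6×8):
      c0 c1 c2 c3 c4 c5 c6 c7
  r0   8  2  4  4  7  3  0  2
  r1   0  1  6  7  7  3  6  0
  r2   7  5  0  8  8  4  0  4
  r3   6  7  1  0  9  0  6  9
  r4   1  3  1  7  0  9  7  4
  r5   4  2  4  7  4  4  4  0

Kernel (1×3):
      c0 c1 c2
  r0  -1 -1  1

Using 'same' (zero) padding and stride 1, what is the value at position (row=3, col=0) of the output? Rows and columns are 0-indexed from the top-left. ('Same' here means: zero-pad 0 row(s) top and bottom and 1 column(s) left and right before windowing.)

The receptive field on the zero-padded input at this output position is [0 6 7]. Elementwise product with the kernel and sum: 0·-1 + 6·-1 + 7·1.

1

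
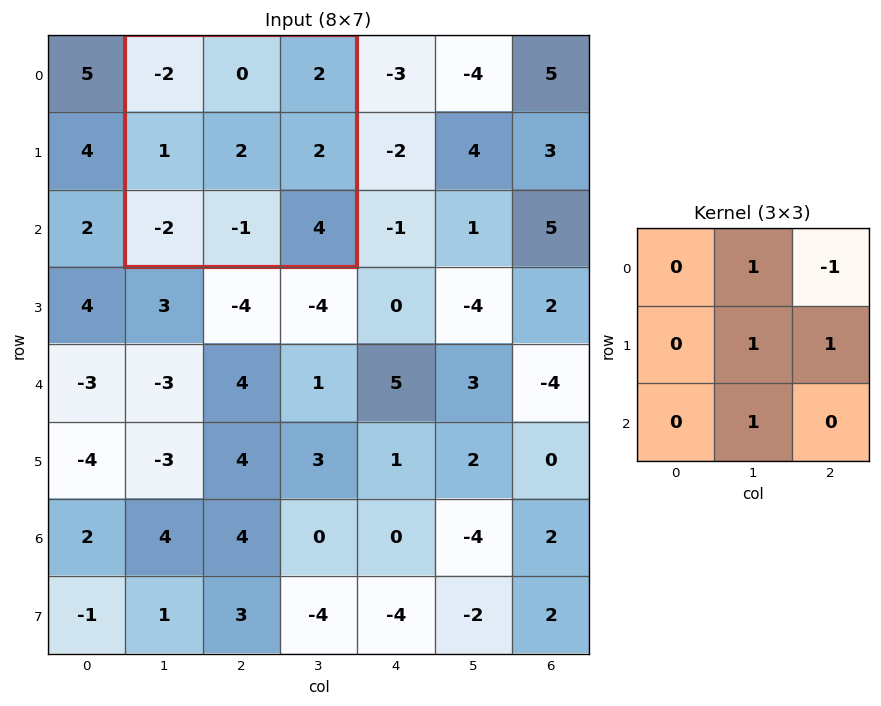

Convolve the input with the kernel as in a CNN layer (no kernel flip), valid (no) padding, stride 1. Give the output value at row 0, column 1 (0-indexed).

1

The receptive field on the input at this output position is [-2 0 2 / 1 2 2 / -2 -1 4]. Elementwise product with the kernel and sum: 0·1 + 2·-1 + 2·1 + 2·1 + -1·1.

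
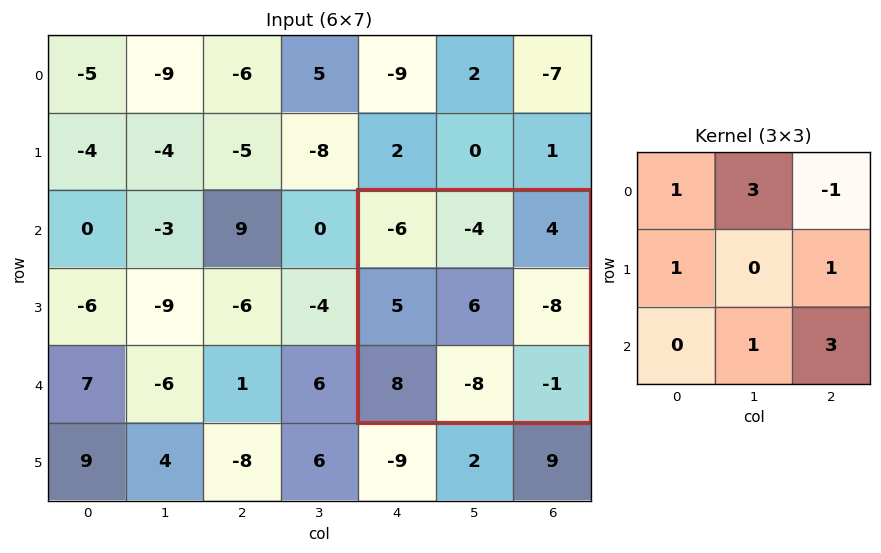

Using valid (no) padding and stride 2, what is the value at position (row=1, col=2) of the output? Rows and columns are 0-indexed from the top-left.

-36

The receptive field on the input at this output position is [-6 -4 4 / 5 6 -8 / 8 -8 -1]. Elementwise product with the kernel and sum: -6·1 + -4·3 + 4·-1 + 5·1 + -8·1 + -8·1 + -1·3.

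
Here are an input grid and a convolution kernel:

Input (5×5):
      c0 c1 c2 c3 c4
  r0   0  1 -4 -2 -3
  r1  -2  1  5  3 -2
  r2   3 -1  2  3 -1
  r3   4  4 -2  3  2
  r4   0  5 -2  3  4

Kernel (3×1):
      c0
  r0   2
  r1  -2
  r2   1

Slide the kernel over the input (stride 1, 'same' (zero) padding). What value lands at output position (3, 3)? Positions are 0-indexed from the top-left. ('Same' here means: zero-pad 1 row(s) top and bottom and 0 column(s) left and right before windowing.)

3

The receptive field on the zero-padded input at this output position is [3 / 3 / 3]. Elementwise product with the kernel and sum: 3·2 + 3·-2 + 3·1.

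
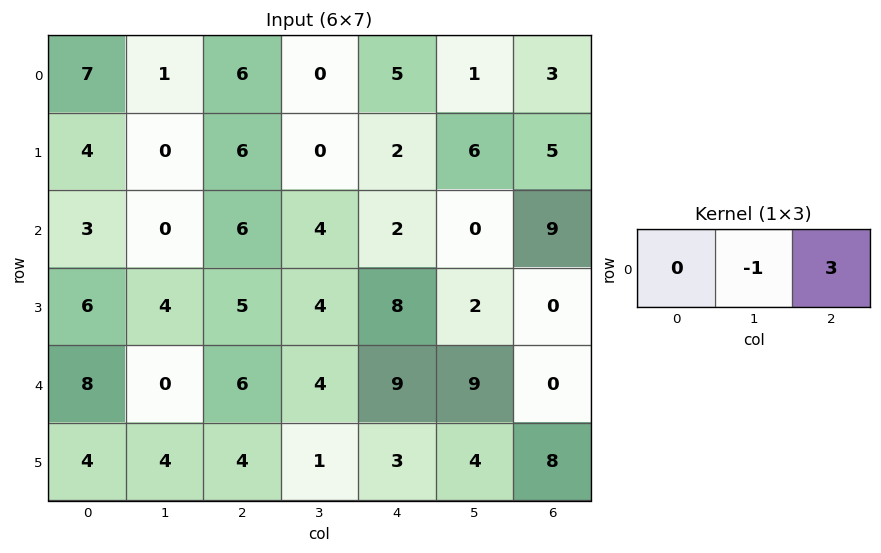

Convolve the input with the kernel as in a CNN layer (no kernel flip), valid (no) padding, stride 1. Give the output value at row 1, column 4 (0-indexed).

The receptive field on the input at this output position is [2 6 5]. Elementwise product with the kernel and sum: 6·-1 + 5·3.

9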